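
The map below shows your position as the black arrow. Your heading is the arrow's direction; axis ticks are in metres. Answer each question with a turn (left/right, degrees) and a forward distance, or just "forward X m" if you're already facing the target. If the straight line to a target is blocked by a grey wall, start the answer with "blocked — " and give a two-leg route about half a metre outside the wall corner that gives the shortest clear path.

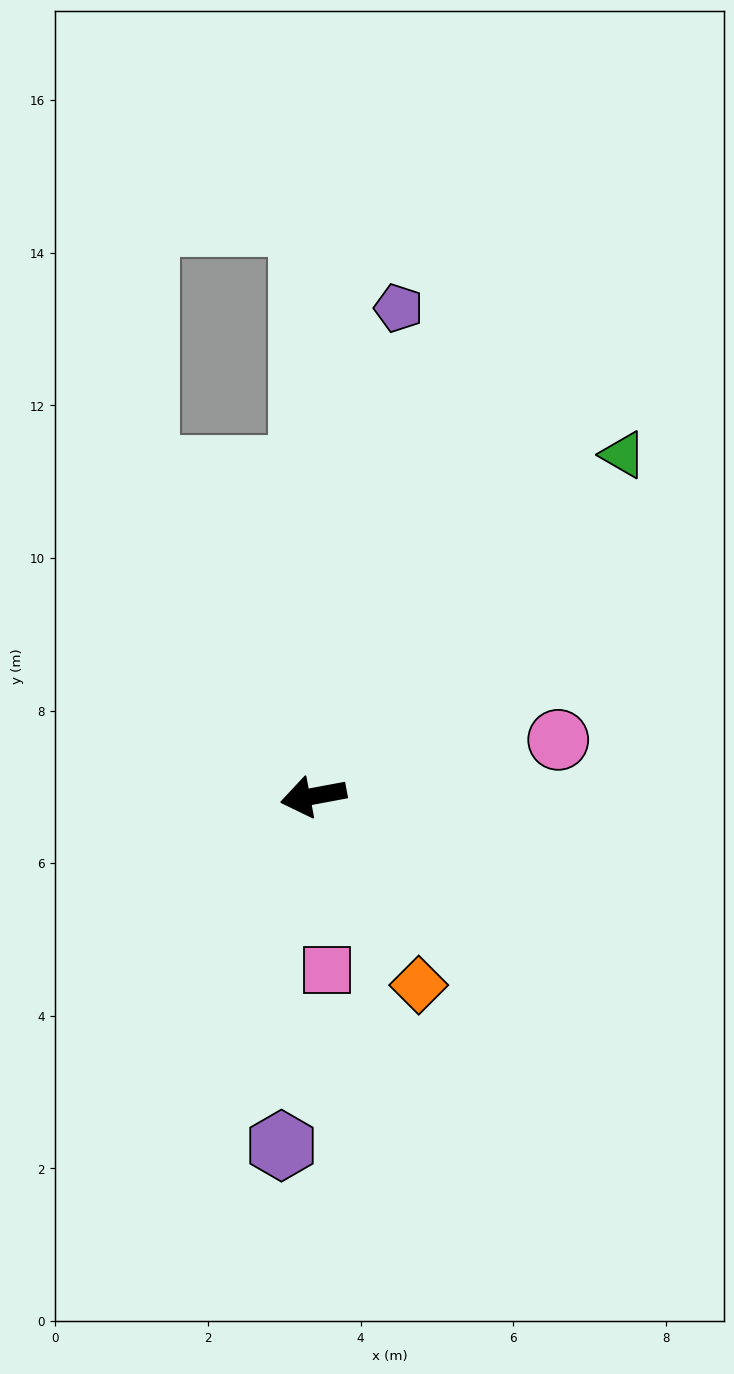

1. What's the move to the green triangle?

turn right 143°, forward 6.0 m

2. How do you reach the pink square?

turn left 84°, forward 2.3 m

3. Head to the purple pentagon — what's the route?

turn right 110°, forward 6.5 m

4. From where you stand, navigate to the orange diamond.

turn left 109°, forward 2.8 m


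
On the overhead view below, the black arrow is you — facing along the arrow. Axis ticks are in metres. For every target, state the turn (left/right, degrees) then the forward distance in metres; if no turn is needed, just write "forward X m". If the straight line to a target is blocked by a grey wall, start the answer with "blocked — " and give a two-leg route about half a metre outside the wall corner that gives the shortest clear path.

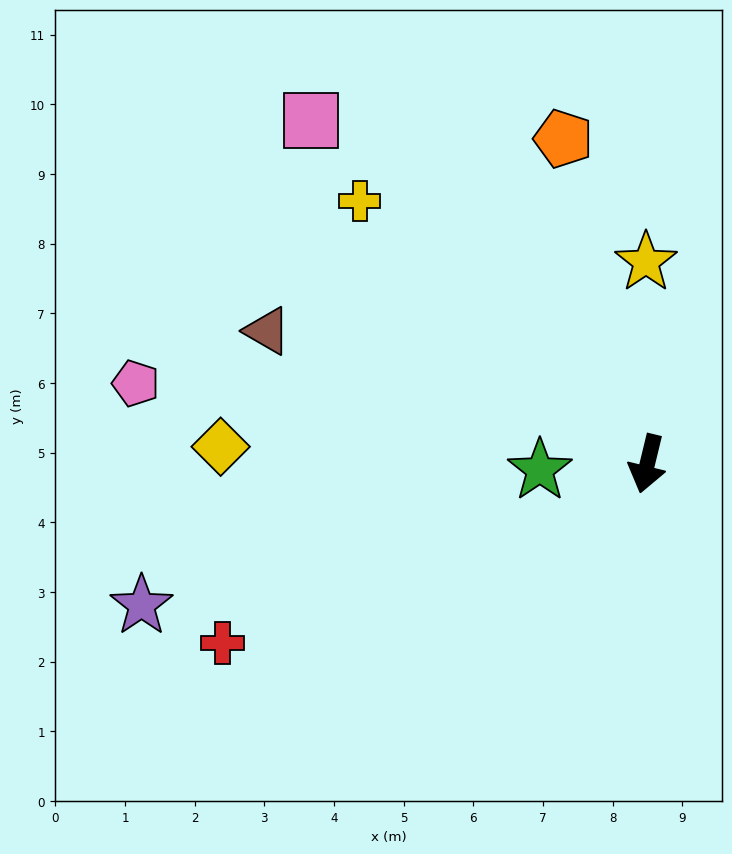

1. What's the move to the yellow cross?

turn right 119°, forward 5.6 m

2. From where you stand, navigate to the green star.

turn right 73°, forward 1.5 m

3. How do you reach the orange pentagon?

turn right 152°, forward 4.8 m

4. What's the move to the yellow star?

turn right 166°, forward 2.9 m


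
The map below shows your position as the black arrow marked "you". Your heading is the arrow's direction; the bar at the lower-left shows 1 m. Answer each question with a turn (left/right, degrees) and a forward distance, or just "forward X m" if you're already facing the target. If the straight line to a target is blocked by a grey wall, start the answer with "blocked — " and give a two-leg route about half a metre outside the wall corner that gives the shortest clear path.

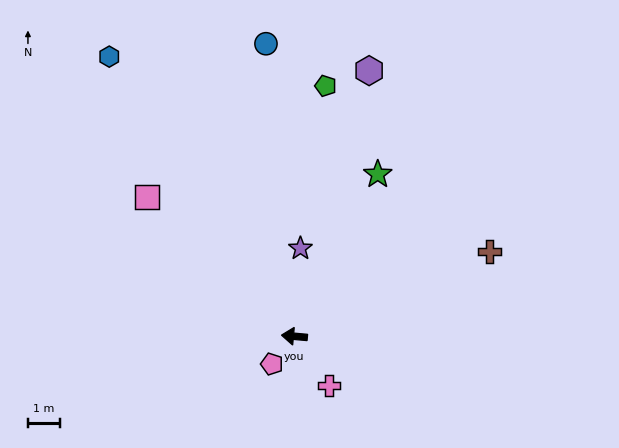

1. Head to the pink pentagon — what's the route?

turn left 56°, forward 1.1 m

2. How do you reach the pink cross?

turn left 130°, forward 1.9 m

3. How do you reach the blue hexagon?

turn right 51°, forward 10.6 m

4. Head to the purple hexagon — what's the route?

turn right 101°, forward 8.7 m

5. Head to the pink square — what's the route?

turn right 38°, forward 6.4 m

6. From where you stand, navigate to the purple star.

turn right 89°, forward 2.8 m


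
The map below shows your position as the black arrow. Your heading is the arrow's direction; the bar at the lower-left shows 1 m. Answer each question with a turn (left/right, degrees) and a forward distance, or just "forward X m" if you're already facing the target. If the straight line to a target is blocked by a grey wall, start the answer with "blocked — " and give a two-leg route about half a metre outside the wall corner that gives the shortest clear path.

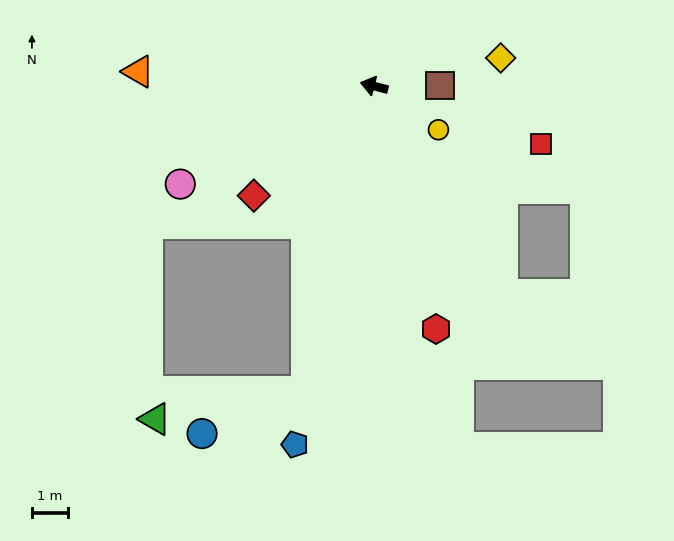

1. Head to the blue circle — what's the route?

blocked — turn left 92°, forward 8.7 m, then turn right 56°, forward 3.1 m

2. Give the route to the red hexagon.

turn left 119°, forward 7.0 m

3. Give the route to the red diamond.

turn left 57°, forward 4.5 m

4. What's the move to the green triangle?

blocked — turn left 92°, forward 8.7 m, then turn right 67°, forward 4.3 m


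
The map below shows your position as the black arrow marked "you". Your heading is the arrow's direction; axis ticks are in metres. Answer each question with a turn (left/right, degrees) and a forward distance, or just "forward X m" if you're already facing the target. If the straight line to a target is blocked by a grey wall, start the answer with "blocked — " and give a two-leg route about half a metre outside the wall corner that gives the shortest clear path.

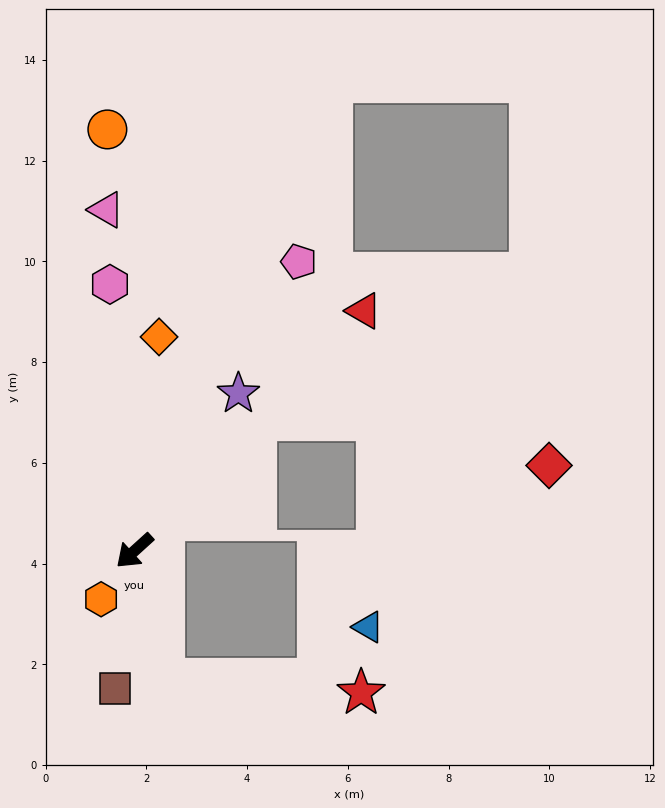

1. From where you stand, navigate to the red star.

blocked — turn left 60°, forward 2.6 m, then turn left 74°, forward 3.9 m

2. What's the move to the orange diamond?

turn right 139°, forward 4.3 m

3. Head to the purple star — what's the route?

turn right 166°, forward 3.7 m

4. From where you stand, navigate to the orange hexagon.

turn left 13°, forward 1.2 m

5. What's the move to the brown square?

turn left 40°, forward 2.8 m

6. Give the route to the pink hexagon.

turn right 127°, forward 5.3 m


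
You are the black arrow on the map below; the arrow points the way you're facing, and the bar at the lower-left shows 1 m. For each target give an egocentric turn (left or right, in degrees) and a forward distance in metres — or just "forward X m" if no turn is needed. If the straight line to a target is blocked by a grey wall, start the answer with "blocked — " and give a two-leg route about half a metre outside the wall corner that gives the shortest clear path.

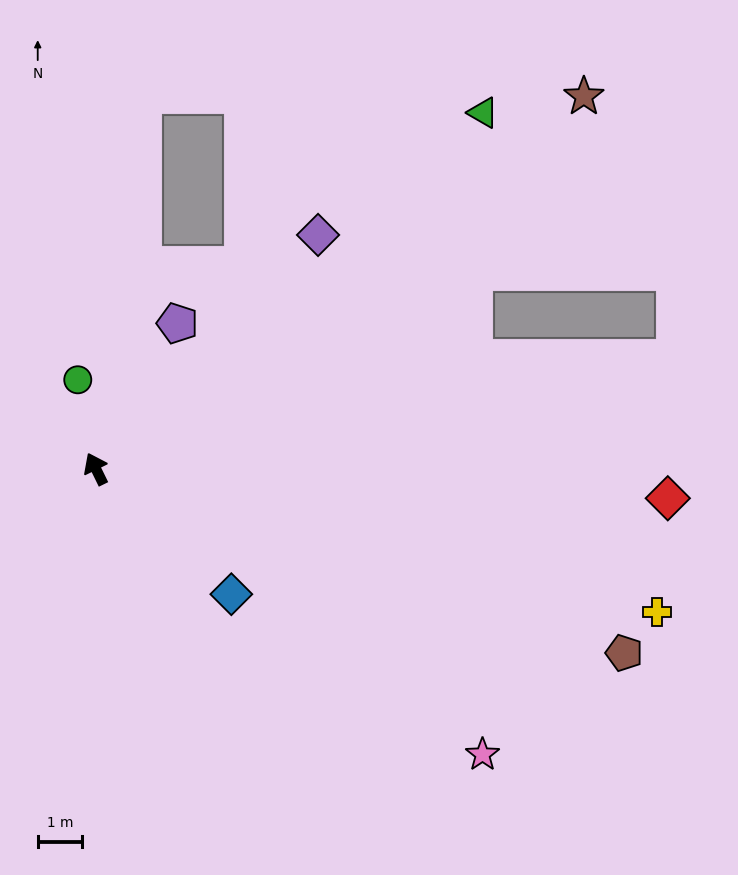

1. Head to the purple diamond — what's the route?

turn right 70°, forward 7.2 m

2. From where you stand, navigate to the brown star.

turn right 79°, forward 13.7 m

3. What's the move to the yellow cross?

turn right 130°, forward 13.0 m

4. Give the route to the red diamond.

turn right 119°, forward 12.8 m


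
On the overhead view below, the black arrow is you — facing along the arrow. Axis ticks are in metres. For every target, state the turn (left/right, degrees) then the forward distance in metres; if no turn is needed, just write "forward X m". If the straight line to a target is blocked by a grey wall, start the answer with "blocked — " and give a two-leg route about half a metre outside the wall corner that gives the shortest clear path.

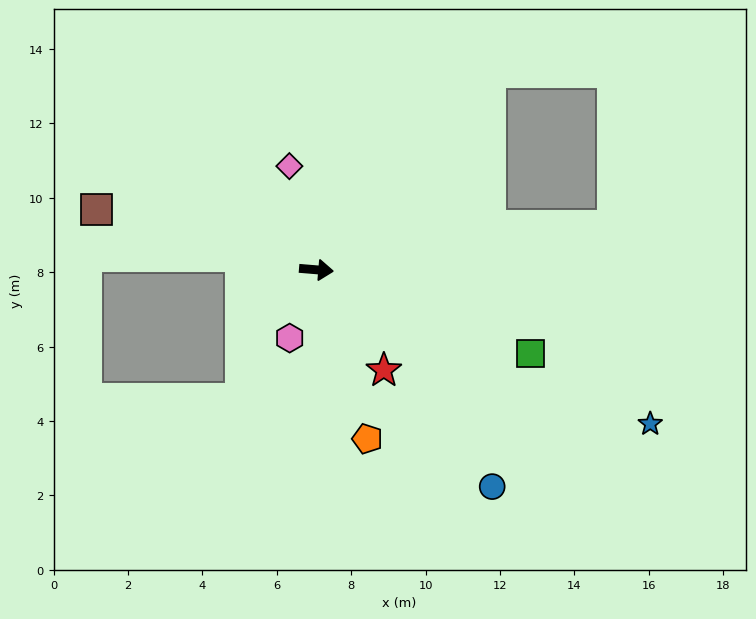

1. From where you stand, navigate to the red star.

turn right 51°, forward 3.3 m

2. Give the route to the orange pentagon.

turn right 68°, forward 4.7 m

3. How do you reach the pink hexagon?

turn right 107°, forward 2.0 m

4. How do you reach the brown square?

turn left 169°, forward 6.1 m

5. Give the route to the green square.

turn right 17°, forward 6.2 m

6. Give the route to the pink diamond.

turn left 109°, forward 2.9 m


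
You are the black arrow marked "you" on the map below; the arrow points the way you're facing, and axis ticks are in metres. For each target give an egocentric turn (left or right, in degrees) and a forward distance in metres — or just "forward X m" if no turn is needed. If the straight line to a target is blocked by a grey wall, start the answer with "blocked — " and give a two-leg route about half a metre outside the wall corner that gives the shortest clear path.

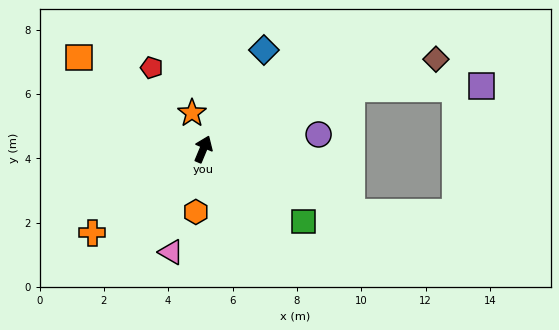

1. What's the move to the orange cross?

turn left 150°, forward 4.3 m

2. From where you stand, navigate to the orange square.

turn left 76°, forward 4.8 m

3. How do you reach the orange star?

turn left 40°, forward 1.2 m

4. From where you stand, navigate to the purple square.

blocked — turn right 45°, forward 5.0 m, then turn right 21°, forward 4.0 m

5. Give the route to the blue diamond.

turn right 9°, forward 3.6 m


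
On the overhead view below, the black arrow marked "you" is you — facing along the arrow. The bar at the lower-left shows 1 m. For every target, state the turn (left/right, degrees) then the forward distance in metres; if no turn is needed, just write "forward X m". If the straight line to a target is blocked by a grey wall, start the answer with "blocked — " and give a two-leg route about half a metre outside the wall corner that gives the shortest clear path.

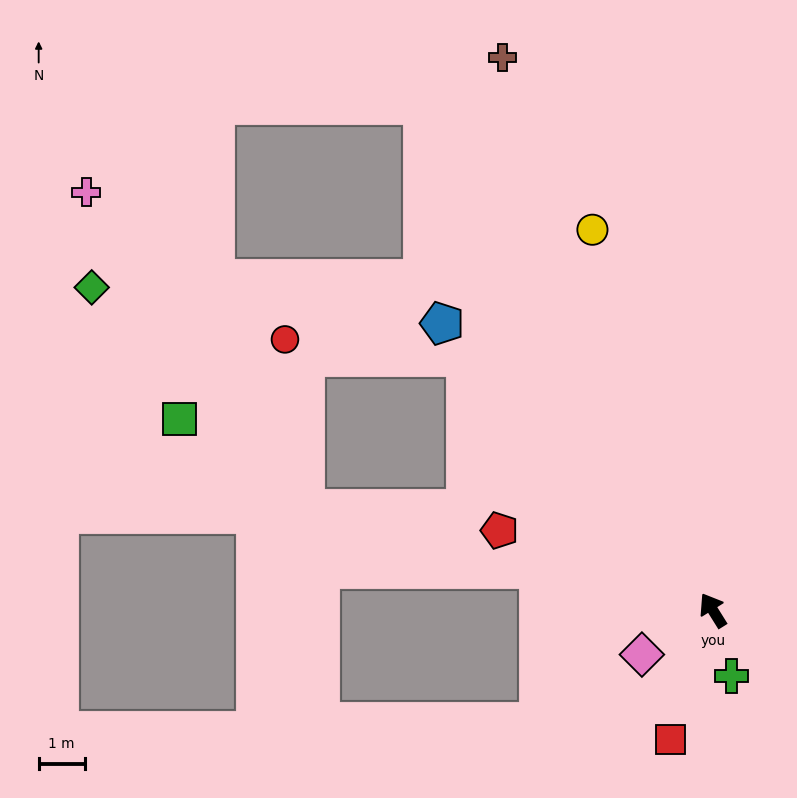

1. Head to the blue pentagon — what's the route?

turn left 11°, forward 8.6 m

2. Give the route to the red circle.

blocked — turn left 12°, forward 7.7 m, then turn left 40°, forward 3.9 m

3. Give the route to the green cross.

turn left 164°, forward 1.5 m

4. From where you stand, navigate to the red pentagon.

turn left 38°, forward 4.9 m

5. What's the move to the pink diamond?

turn left 90°, forward 1.8 m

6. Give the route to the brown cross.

turn right 11°, forward 12.8 m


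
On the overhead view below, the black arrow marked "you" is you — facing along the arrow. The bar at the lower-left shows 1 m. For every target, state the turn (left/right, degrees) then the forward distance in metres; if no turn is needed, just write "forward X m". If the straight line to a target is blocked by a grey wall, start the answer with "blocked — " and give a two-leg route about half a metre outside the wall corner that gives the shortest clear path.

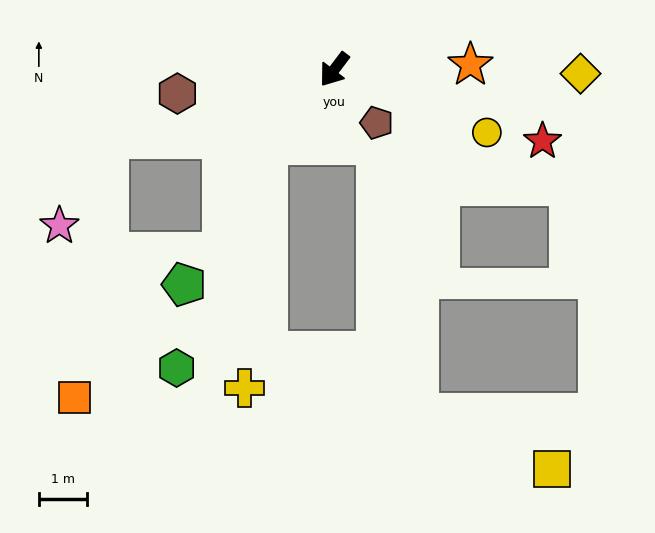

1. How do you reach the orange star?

turn left 129°, forward 2.8 m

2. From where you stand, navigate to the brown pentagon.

turn left 76°, forward 1.4 m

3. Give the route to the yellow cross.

blocked — turn right 5°, forward 2.1 m, then turn left 37°, forward 5.1 m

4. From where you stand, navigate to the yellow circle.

turn left 105°, forward 3.4 m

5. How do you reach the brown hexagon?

turn right 44°, forward 3.3 m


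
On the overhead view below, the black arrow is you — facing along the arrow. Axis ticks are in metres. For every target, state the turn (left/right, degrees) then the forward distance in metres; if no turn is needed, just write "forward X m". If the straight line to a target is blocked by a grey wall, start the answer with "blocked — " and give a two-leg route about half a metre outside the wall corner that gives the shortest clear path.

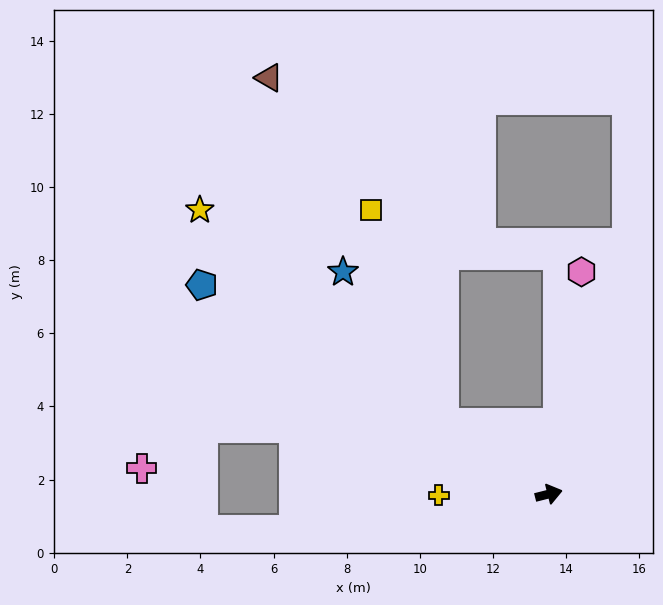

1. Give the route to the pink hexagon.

turn left 67°, forward 6.1 m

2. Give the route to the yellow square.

blocked — turn left 132°, forward 3.5 m, then turn right 37°, forward 6.2 m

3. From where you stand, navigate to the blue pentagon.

turn left 135°, forward 11.1 m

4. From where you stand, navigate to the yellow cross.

turn left 166°, forward 3.0 m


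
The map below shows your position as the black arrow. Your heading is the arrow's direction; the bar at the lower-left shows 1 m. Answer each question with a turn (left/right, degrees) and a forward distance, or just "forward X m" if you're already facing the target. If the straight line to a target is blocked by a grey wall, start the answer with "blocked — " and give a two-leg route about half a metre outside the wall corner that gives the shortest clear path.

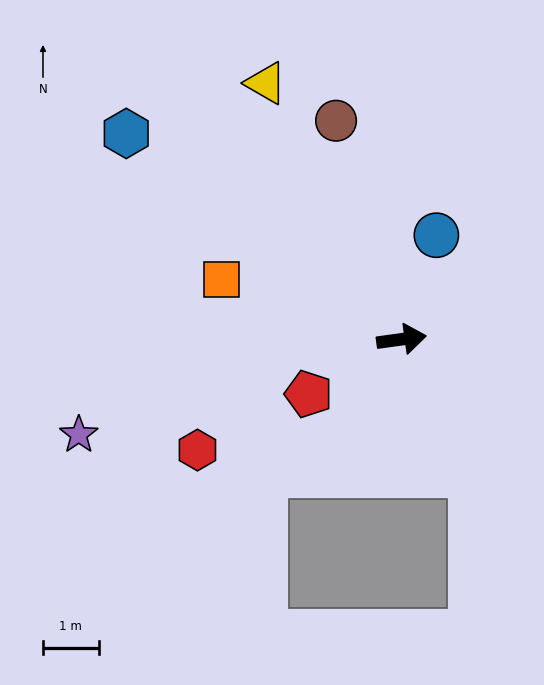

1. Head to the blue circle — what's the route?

turn left 64°, forward 2.0 m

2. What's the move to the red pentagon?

turn right 157°, forward 1.9 m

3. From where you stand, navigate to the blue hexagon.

turn left 135°, forward 6.2 m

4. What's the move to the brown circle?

turn left 99°, forward 4.1 m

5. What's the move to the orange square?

turn left 154°, forward 3.4 m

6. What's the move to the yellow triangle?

turn left 110°, forward 5.2 m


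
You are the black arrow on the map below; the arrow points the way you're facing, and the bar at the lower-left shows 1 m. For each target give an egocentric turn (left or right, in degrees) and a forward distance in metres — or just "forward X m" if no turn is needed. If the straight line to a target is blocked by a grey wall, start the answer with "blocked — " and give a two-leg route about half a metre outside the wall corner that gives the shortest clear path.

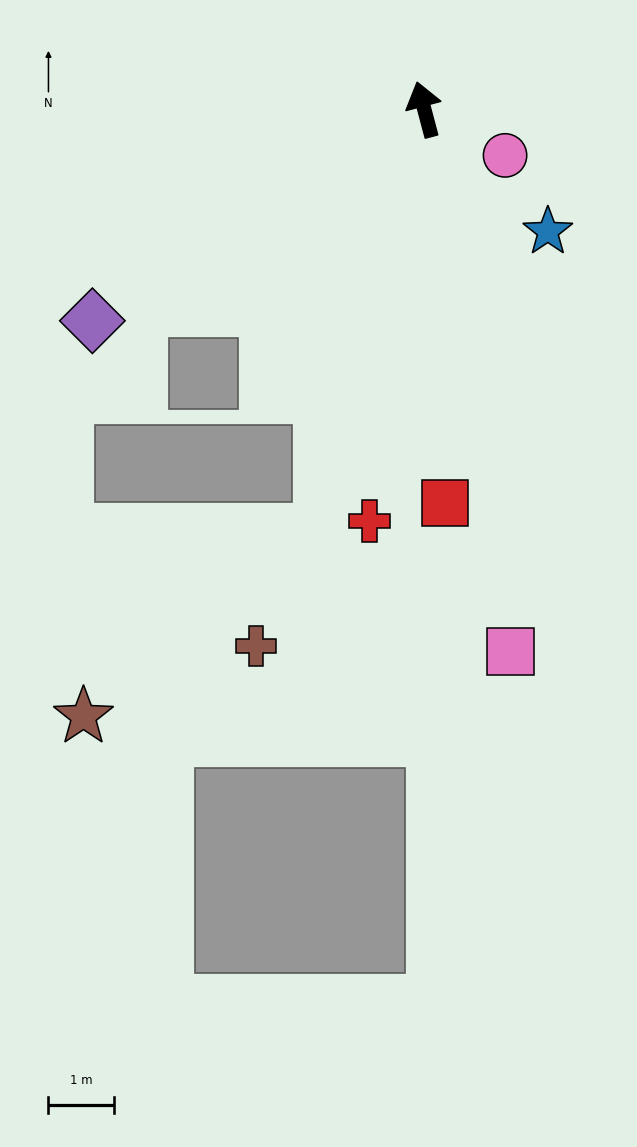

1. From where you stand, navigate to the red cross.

turn left 158°, forward 6.4 m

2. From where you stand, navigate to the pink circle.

turn right 135°, forward 1.4 m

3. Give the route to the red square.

turn left 168°, forward 6.0 m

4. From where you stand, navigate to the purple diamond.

turn left 108°, forward 6.0 m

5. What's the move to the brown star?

blocked — turn left 151°, forward 6.7 m, then turn right 38°, forward 4.6 m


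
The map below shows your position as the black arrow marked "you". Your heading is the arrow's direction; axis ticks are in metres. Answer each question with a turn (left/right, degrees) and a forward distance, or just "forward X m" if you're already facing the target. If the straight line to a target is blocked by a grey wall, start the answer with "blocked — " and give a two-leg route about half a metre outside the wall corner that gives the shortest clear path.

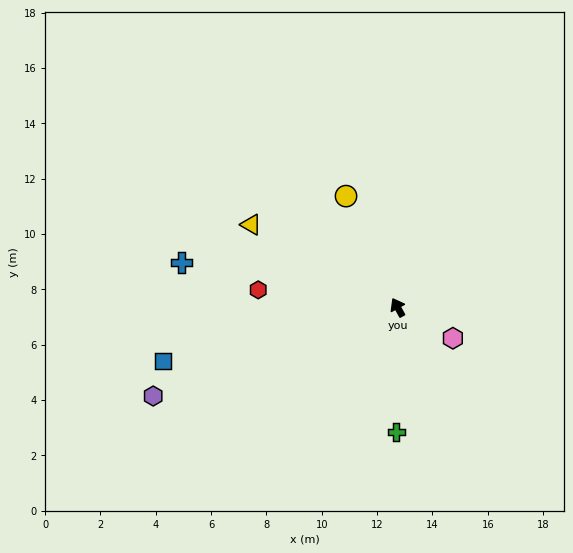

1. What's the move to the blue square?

turn left 74°, forward 8.7 m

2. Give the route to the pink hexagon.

turn right 148°, forward 2.3 m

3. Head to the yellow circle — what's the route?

turn right 4°, forward 4.4 m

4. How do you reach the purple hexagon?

turn left 81°, forward 9.4 m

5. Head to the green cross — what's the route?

turn left 151°, forward 4.5 m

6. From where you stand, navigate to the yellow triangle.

turn left 32°, forward 6.1 m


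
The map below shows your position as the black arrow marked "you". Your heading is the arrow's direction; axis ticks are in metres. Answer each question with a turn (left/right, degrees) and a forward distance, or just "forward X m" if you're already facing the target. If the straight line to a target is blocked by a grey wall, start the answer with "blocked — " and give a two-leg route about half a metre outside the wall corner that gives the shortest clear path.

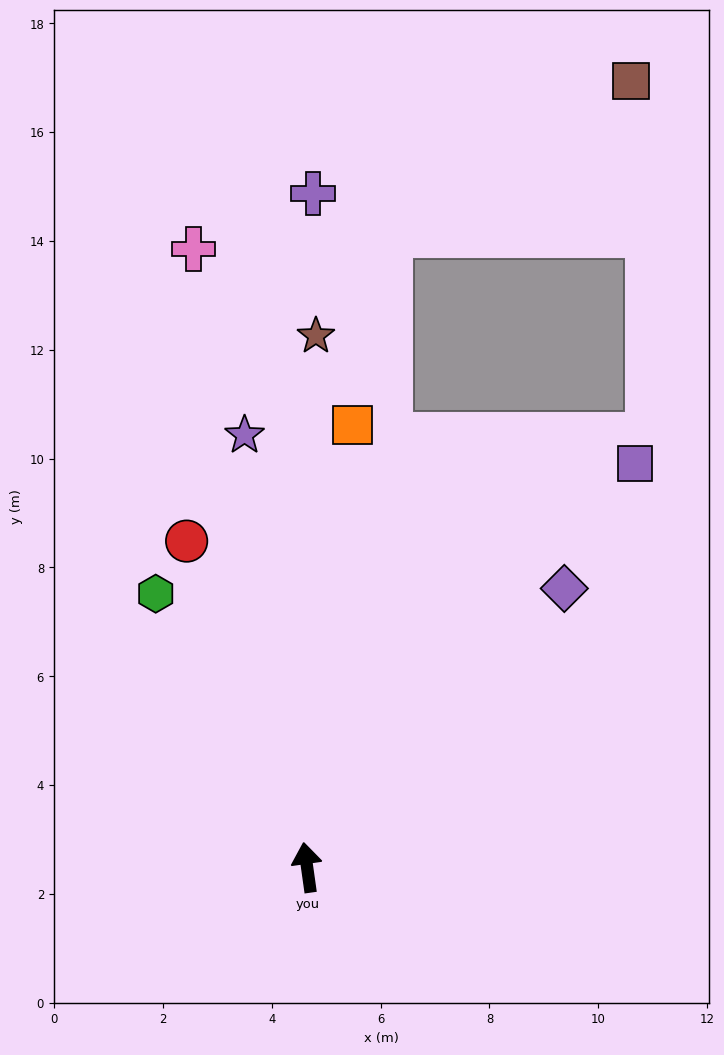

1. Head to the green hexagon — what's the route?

turn left 21°, forward 5.7 m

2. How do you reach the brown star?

turn right 9°, forward 9.8 m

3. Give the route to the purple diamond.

turn right 51°, forward 7.0 m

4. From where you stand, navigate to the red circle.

turn left 12°, forward 6.4 m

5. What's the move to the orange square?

turn right 14°, forward 8.2 m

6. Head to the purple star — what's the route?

forward 8.0 m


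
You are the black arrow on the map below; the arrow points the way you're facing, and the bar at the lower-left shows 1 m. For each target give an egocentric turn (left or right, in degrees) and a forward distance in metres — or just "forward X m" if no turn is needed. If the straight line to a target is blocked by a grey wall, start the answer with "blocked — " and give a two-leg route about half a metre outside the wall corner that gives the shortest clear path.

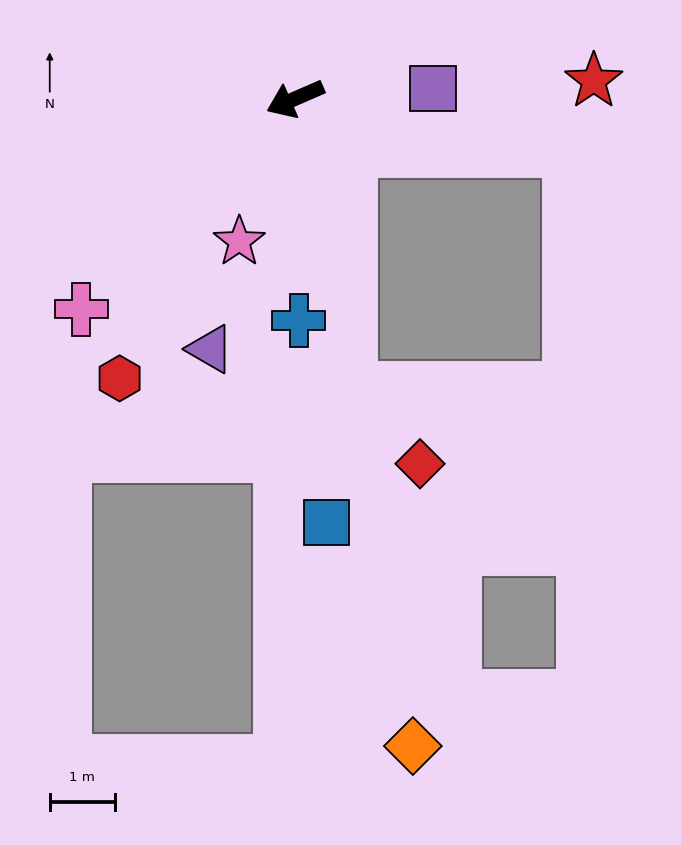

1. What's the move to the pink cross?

turn left 21°, forward 4.6 m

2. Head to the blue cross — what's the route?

turn left 67°, forward 3.4 m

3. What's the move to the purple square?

turn left 161°, forward 2.1 m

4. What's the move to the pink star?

turn left 45°, forward 2.4 m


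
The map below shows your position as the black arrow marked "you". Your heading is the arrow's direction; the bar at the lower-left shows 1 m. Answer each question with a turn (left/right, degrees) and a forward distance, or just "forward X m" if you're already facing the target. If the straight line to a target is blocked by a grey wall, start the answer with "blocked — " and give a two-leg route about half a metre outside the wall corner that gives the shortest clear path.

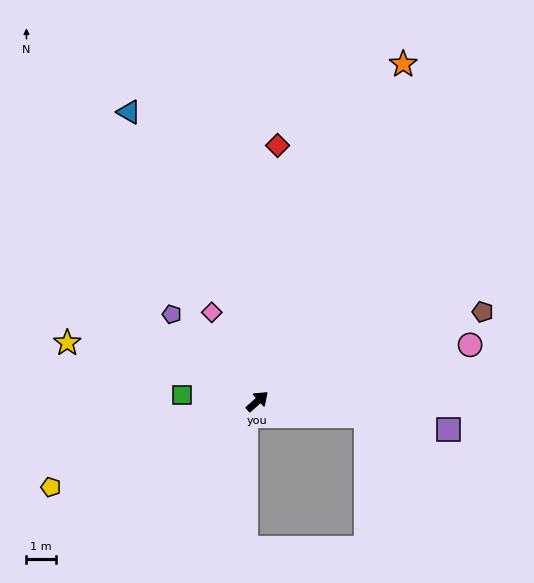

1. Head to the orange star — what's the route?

turn left 25°, forward 12.6 m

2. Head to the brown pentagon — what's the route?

turn right 20°, forward 8.3 m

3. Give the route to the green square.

turn left 133°, forward 2.6 m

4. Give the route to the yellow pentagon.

turn left 161°, forward 7.7 m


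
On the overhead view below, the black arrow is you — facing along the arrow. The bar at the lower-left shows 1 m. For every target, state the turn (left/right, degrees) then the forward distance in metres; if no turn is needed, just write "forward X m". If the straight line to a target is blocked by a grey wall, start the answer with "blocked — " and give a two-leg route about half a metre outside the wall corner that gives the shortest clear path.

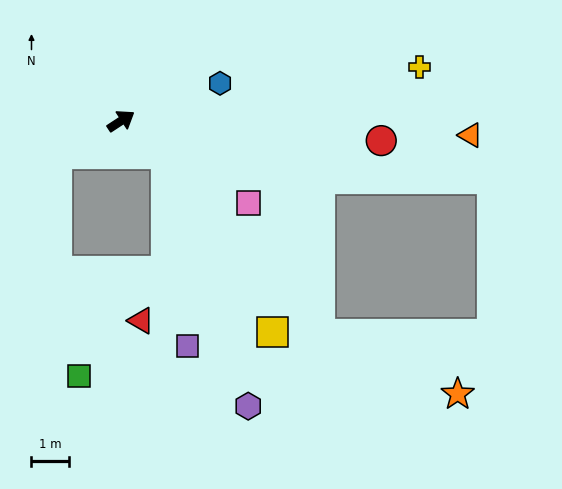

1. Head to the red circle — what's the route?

turn right 38°, forward 7.0 m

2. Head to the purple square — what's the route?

blocked — turn right 69°, forward 1.5 m, then turn right 48°, forward 5.2 m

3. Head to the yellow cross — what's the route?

turn right 23°, forward 8.2 m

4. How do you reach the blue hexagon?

turn right 12°, forward 2.9 m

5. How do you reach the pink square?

turn right 66°, forward 4.1 m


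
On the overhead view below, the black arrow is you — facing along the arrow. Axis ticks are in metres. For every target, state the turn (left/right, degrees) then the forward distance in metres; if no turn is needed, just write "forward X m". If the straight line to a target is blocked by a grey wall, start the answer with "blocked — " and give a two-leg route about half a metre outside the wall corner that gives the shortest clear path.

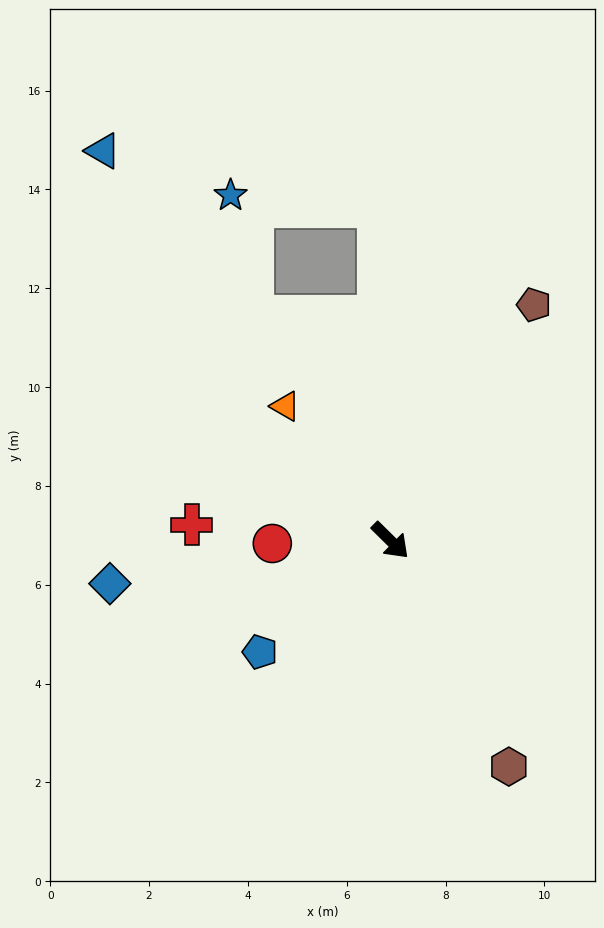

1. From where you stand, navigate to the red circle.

turn right 134°, forward 2.4 m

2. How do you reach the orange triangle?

turn left 173°, forward 3.5 m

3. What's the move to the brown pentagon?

turn left 103°, forward 5.6 m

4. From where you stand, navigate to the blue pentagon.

turn right 95°, forward 3.5 m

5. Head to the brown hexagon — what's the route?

turn right 18°, forward 5.2 m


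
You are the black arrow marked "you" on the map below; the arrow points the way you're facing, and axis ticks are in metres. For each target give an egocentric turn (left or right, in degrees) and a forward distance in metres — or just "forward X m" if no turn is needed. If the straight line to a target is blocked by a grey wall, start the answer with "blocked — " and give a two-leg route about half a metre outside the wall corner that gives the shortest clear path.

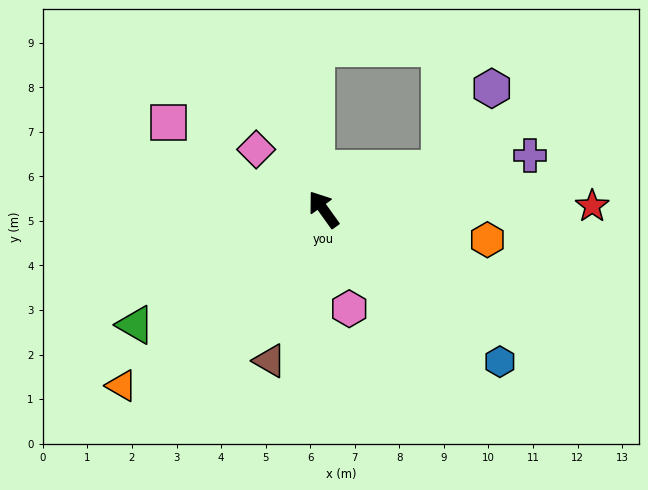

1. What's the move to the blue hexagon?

turn right 166°, forward 5.2 m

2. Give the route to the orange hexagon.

turn right 136°, forward 3.7 m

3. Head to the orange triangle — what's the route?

turn left 95°, forward 6.0 m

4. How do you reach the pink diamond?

turn left 13°, forward 2.0 m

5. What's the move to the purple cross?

turn right 111°, forward 4.8 m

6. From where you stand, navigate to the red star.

turn right 125°, forward 6.0 m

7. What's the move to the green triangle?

turn left 86°, forward 5.0 m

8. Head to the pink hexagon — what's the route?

turn left 159°, forward 2.3 m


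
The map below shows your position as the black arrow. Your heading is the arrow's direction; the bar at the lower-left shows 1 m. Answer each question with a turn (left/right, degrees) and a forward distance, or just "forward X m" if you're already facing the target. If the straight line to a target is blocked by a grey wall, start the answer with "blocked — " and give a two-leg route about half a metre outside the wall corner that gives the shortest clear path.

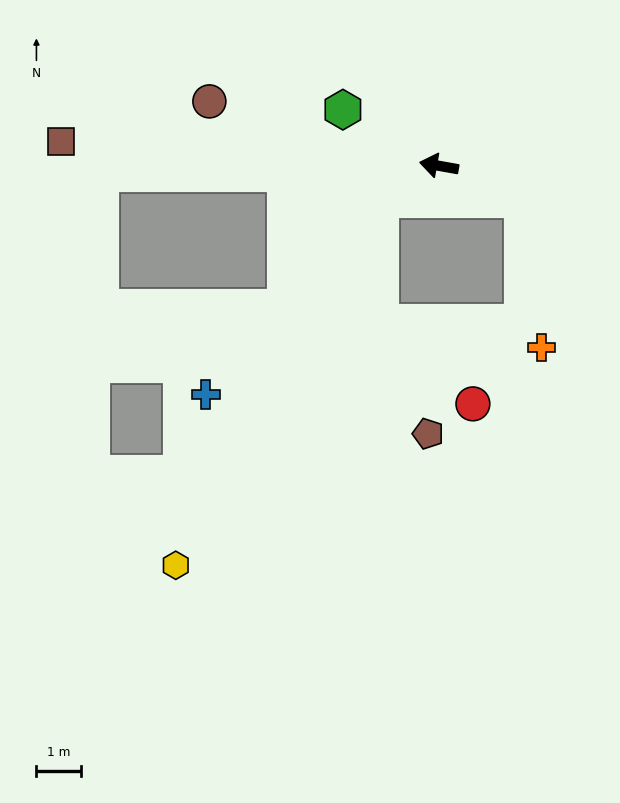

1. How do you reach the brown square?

turn left 6°, forward 8.5 m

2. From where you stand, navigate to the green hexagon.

turn right 20°, forward 2.5 m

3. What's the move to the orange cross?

blocked — turn left 169°, forward 2.0 m, then turn right 62°, forward 3.4 m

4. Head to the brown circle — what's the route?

turn right 6°, forward 5.4 m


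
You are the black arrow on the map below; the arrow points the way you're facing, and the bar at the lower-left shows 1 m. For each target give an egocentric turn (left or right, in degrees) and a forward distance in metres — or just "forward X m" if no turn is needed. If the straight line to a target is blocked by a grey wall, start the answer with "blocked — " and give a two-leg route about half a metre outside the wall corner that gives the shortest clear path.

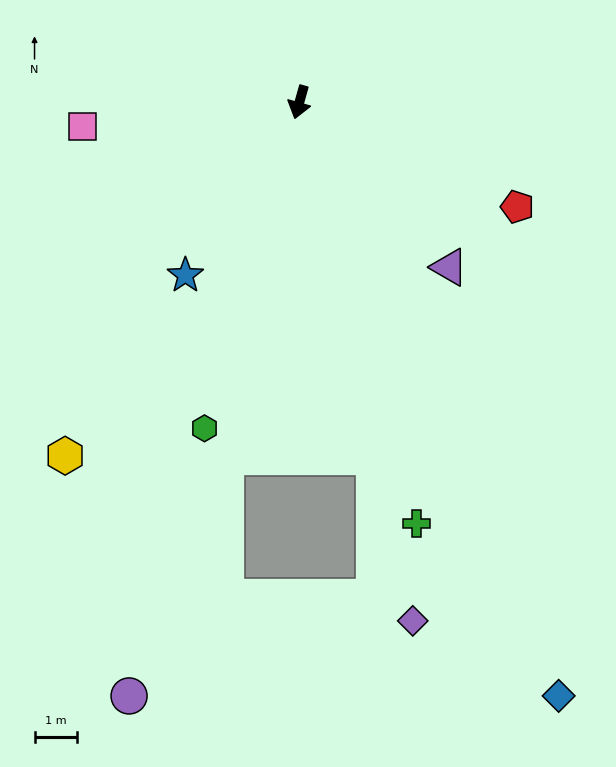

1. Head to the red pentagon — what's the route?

turn left 80°, forward 5.7 m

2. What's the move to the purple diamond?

turn left 28°, forward 12.5 m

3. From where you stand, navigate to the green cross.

turn left 31°, forward 10.3 m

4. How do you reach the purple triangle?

turn left 58°, forward 5.2 m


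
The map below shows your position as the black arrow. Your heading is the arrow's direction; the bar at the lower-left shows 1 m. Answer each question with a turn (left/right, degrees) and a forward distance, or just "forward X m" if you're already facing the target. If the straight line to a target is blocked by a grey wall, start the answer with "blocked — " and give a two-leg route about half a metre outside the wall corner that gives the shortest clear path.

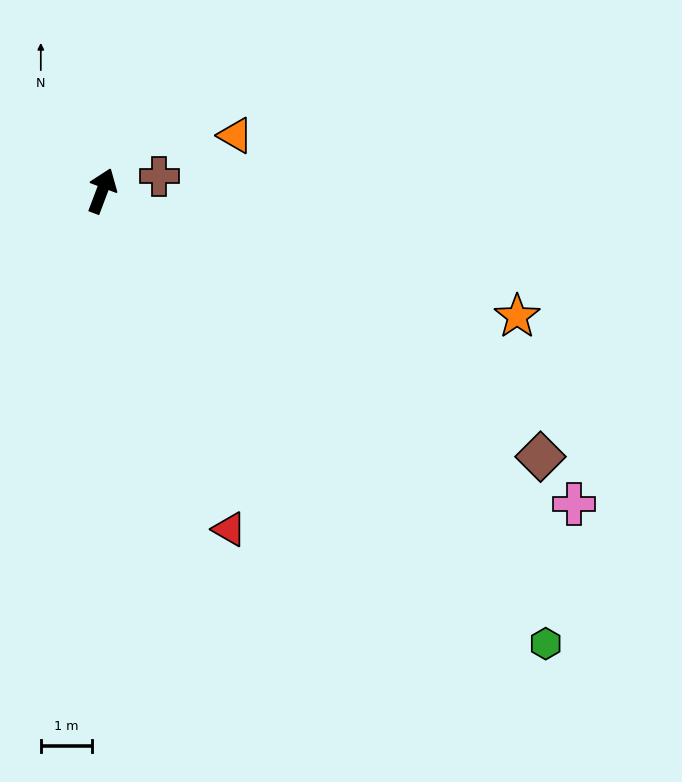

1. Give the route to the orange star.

turn right 86°, forward 8.5 m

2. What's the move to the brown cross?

turn right 55°, forward 1.2 m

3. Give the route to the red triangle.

turn right 139°, forward 7.1 m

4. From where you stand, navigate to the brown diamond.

turn right 101°, forward 10.1 m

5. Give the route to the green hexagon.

turn right 115°, forward 12.4 m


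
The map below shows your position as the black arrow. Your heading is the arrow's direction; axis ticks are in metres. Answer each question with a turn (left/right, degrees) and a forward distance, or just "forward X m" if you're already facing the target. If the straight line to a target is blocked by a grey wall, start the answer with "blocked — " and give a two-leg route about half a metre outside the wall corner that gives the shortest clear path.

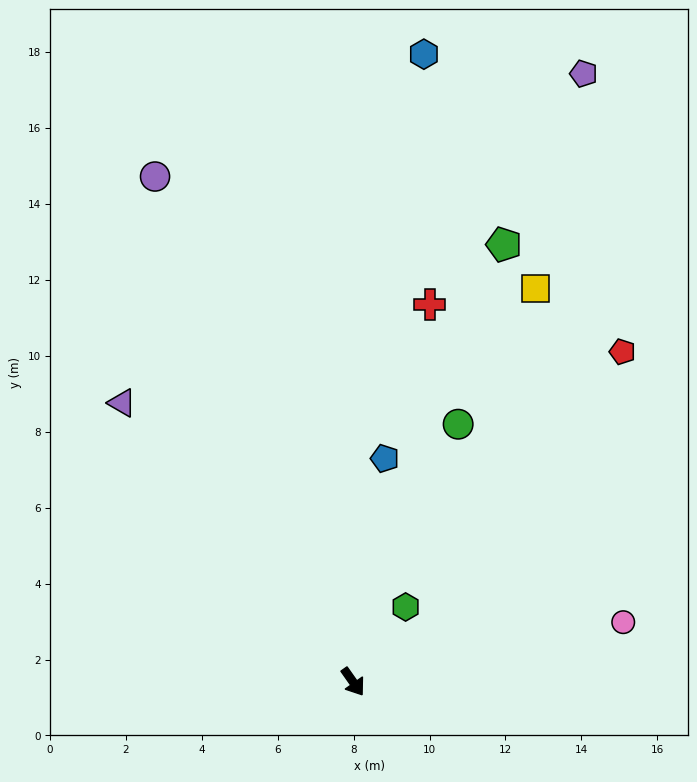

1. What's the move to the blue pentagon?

turn left 137°, forward 5.9 m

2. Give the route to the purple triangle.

turn right 176°, forward 9.5 m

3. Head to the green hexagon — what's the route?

turn left 110°, forward 2.4 m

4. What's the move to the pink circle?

turn left 67°, forward 7.3 m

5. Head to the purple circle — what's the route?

turn left 166°, forward 14.3 m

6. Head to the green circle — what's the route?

turn left 123°, forward 7.3 m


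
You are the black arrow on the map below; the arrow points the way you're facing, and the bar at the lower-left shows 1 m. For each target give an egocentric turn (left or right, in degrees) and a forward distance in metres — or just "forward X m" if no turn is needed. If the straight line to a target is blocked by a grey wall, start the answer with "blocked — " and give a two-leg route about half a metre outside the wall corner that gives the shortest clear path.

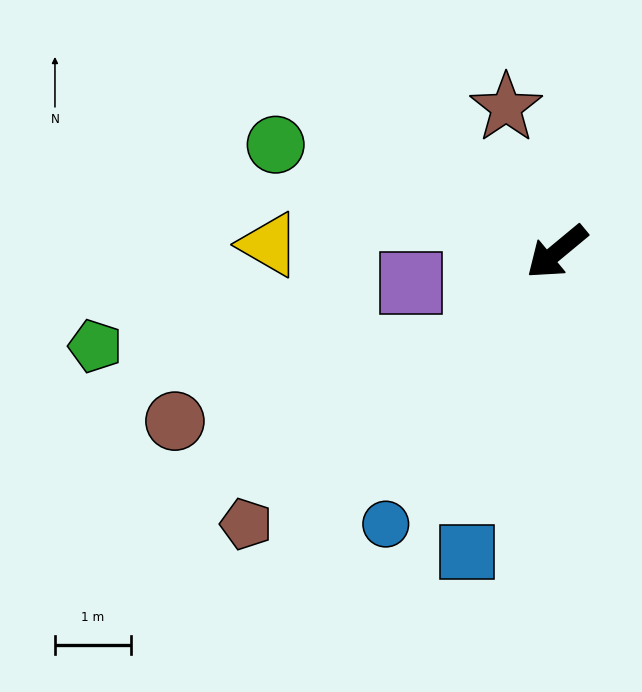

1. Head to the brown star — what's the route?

turn right 110°, forward 2.0 m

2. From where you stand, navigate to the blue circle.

turn left 18°, forward 4.2 m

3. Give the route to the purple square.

turn right 28°, forward 2.0 m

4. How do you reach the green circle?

turn right 61°, forward 4.0 m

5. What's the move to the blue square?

turn left 34°, forward 4.1 m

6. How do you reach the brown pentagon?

forward 5.5 m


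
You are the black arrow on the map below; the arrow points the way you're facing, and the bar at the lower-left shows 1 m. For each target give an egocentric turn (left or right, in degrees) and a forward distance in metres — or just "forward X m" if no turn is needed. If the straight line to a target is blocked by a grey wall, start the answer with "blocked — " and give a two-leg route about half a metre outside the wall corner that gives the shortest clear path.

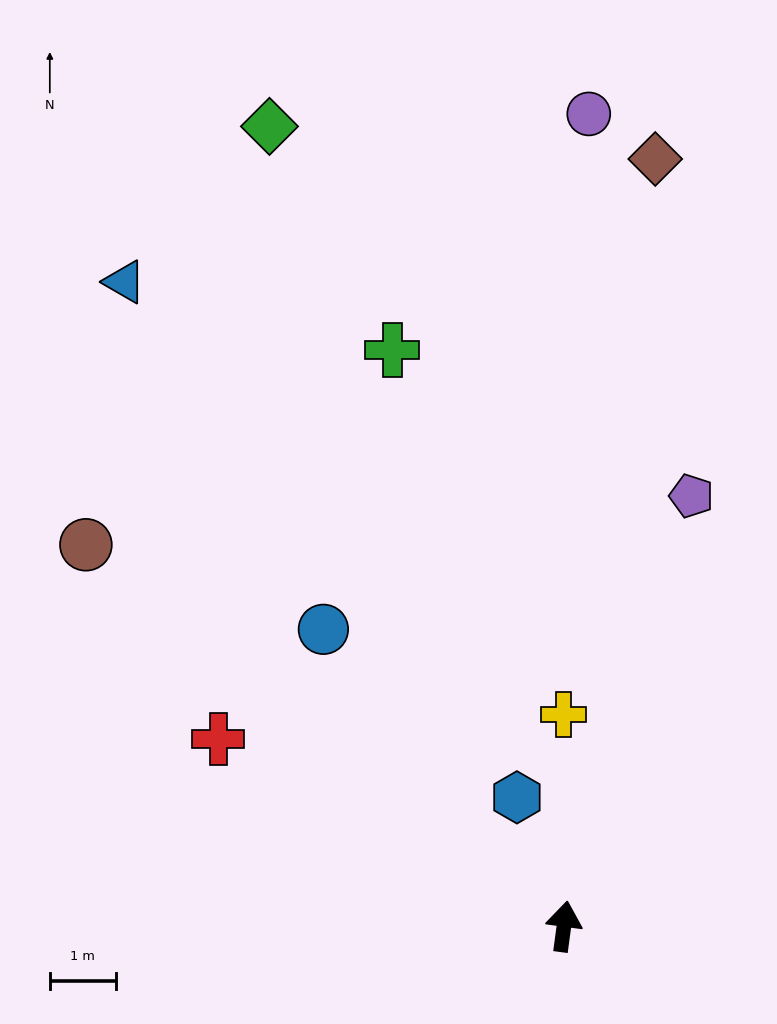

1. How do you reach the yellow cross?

turn left 8°, forward 3.2 m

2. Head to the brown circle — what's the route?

turn left 59°, forward 9.3 m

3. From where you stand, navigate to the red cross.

turn left 69°, forward 6.0 m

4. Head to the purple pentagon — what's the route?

turn right 9°, forward 6.8 m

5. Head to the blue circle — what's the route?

turn left 47°, forward 5.8 m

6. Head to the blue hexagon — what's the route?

turn left 28°, forward 2.1 m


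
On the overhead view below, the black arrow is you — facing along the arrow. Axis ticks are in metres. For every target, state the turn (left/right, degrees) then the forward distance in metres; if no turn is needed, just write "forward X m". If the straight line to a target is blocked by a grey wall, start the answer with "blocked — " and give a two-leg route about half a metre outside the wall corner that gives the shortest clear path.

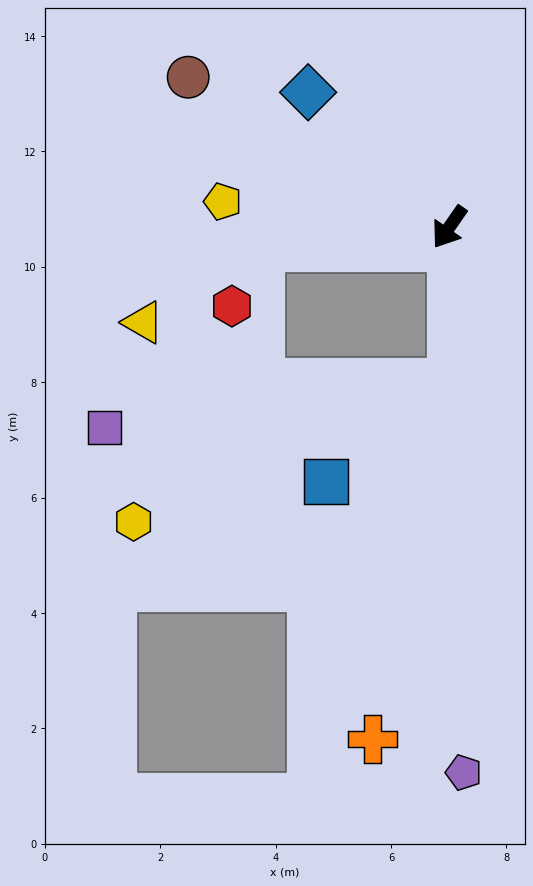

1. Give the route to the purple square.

blocked — turn left 36°, forward 2.7 m, then turn right 84°, forward 6.1 m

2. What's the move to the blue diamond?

turn right 99°, forward 3.4 m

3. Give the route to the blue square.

blocked — turn left 36°, forward 2.7 m, then turn right 53°, forward 2.8 m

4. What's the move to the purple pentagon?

turn left 36°, forward 9.5 m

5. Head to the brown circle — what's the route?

turn right 85°, forward 5.2 m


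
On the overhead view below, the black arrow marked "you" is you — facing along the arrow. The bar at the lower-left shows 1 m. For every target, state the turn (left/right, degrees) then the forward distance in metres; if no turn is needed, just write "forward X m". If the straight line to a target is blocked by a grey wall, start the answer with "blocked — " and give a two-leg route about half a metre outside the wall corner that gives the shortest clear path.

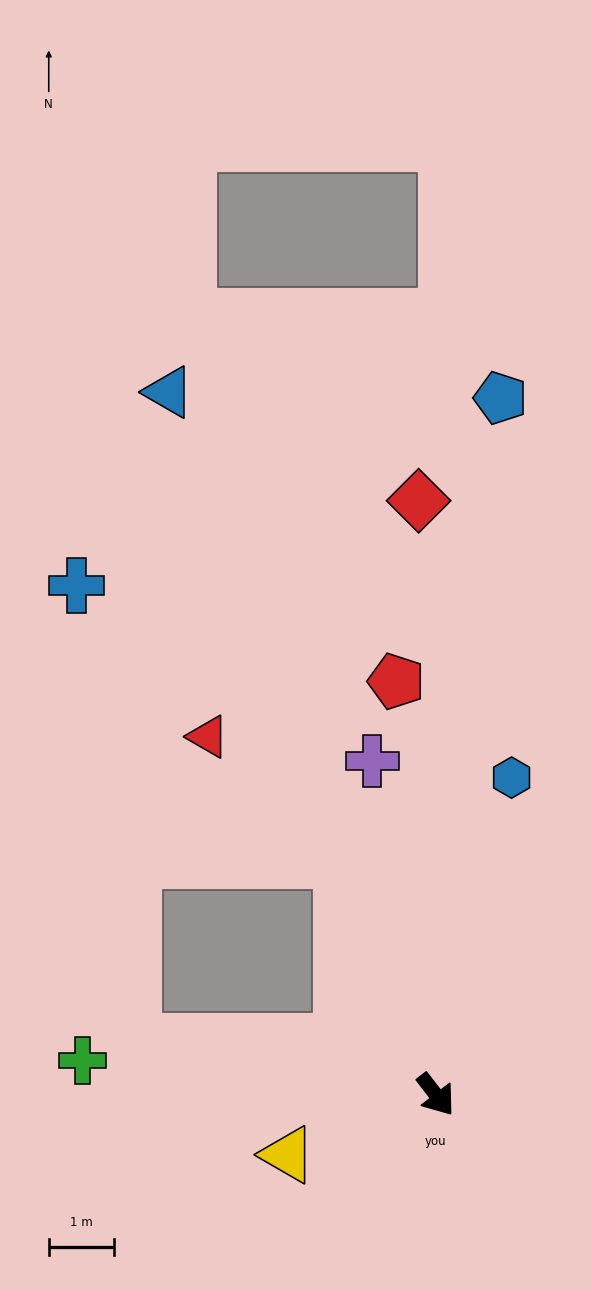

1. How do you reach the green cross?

turn right 133°, forward 5.4 m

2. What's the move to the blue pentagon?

turn left 137°, forward 10.7 m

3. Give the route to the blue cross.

blocked — turn right 138°, forward 4.7 m, then turn right 73°, forward 7.0 m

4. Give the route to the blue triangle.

turn left 163°, forward 11.5 m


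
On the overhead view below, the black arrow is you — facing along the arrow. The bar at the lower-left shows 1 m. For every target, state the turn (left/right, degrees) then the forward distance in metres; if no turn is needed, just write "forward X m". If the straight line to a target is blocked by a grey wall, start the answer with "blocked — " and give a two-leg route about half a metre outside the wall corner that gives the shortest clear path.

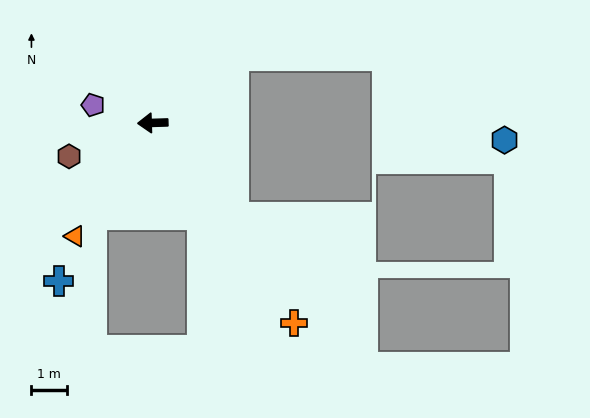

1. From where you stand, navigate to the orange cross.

turn left 123°, forward 6.8 m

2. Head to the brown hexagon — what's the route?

turn left 20°, forward 2.5 m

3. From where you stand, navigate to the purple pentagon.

turn right 18°, forward 1.7 m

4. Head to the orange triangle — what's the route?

turn left 54°, forward 3.8 m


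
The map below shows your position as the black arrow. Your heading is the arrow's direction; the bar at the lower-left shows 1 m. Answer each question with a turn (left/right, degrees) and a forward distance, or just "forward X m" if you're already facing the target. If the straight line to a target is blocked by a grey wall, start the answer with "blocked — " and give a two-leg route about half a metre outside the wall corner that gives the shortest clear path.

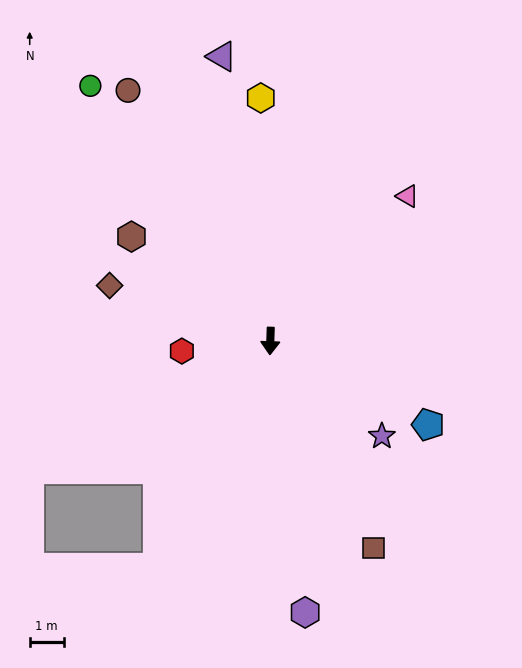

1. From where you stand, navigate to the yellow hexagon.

turn right 176°, forward 7.1 m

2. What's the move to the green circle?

turn right 143°, forward 9.2 m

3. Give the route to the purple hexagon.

turn left 9°, forward 8.0 m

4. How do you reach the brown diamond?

turn right 107°, forward 5.0 m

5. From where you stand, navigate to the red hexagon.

turn right 82°, forward 2.6 m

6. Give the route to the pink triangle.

turn left 138°, forward 5.9 m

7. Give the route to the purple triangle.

turn right 169°, forward 8.5 m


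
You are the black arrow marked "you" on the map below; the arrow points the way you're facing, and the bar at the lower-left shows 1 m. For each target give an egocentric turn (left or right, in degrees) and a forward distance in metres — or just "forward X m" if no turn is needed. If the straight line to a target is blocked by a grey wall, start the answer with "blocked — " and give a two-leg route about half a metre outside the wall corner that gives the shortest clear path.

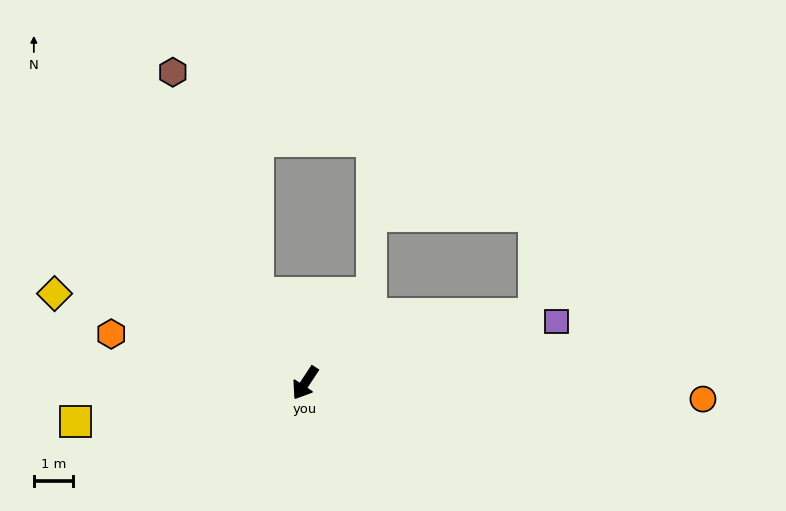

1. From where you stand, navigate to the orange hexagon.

turn right 71°, forward 5.1 m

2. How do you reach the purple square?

turn left 137°, forward 6.6 m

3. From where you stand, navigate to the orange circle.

turn left 121°, forward 10.2 m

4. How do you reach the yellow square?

turn right 47°, forward 6.0 m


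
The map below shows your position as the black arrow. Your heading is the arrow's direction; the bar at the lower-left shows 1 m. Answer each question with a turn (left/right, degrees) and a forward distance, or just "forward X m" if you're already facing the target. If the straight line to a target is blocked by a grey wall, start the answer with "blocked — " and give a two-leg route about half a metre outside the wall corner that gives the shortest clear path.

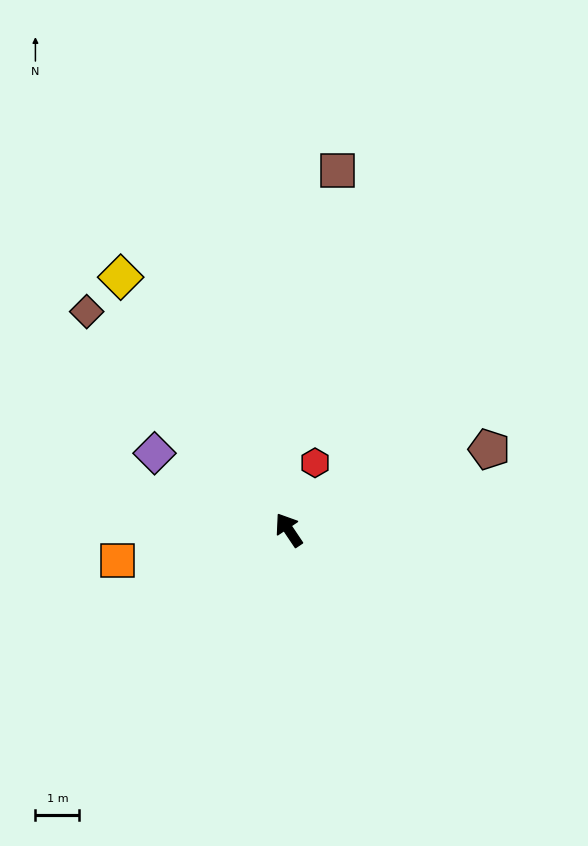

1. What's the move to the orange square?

turn left 66°, forward 4.0 m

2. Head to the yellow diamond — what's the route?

forward 6.9 m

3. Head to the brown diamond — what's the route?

turn left 9°, forward 6.8 m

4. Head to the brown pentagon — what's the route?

turn right 102°, forward 4.9 m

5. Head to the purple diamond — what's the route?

turn left 26°, forward 3.5 m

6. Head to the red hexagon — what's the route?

turn right 55°, forward 1.6 m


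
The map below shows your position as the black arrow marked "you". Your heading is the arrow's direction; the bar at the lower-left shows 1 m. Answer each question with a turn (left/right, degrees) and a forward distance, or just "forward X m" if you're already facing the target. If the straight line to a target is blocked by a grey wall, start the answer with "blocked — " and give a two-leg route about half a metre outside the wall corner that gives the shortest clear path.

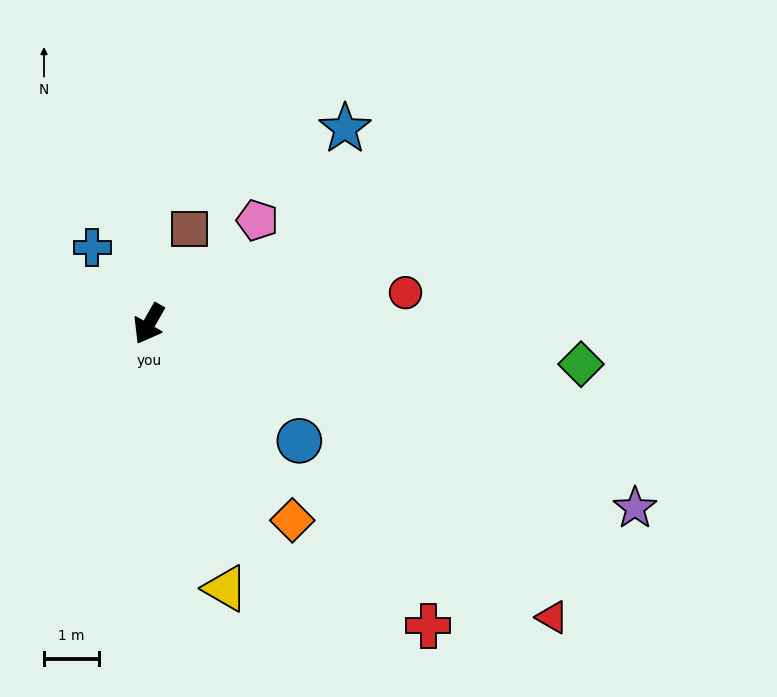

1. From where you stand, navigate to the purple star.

turn left 99°, forward 9.4 m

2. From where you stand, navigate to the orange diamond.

turn left 66°, forward 4.4 m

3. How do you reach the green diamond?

turn left 114°, forward 7.9 m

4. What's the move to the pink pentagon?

turn left 163°, forward 2.7 m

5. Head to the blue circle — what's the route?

turn left 82°, forward 3.4 m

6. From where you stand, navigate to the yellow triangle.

turn left 46°, forward 5.0 m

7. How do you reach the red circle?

turn left 127°, forward 4.7 m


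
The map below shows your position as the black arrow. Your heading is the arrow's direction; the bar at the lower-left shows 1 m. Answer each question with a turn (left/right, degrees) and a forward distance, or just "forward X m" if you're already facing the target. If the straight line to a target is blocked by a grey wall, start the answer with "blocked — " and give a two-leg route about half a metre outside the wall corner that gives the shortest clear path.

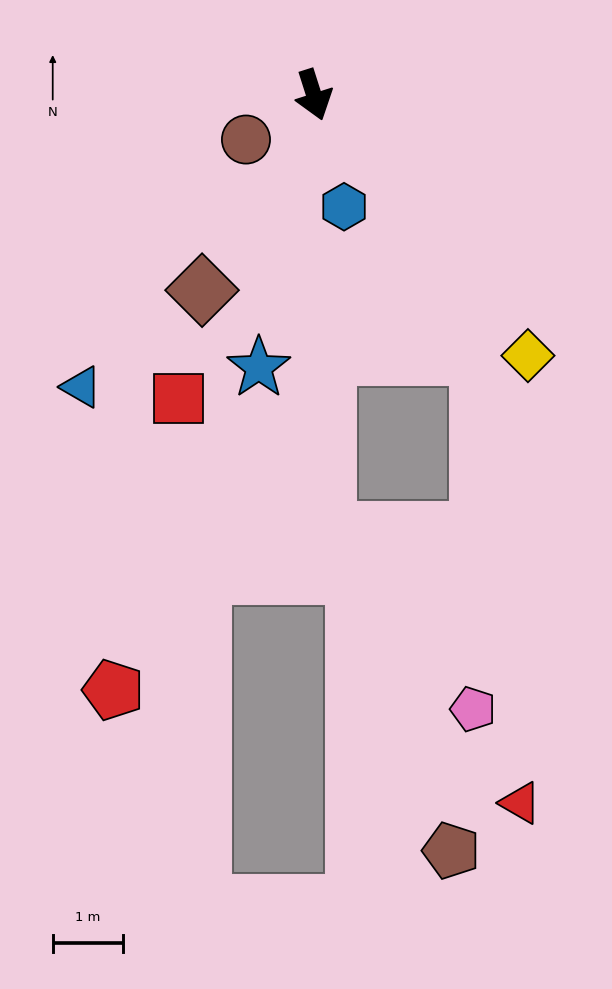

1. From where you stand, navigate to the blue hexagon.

turn right 3°, forward 1.6 m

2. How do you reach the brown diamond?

turn right 47°, forward 3.2 m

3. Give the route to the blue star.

turn right 29°, forward 4.0 m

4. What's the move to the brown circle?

turn right 74°, forward 1.2 m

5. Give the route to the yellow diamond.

turn left 22°, forward 4.8 m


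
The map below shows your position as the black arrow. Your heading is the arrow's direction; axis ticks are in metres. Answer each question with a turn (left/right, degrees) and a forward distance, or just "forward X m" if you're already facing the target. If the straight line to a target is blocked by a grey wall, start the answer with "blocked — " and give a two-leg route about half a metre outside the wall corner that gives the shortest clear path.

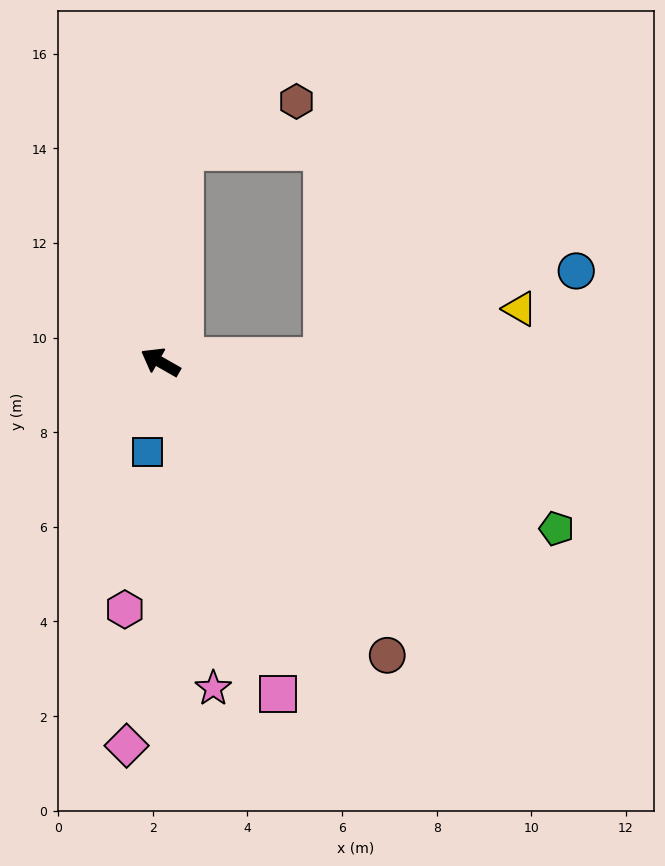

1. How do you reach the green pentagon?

turn right 173°, forward 9.1 m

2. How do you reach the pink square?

turn left 139°, forward 7.4 m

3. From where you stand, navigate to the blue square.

turn left 112°, forward 1.9 m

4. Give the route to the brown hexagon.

blocked — turn right 66°, forward 4.5 m, then turn right 61°, forward 2.6 m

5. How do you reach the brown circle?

turn left 157°, forward 7.8 m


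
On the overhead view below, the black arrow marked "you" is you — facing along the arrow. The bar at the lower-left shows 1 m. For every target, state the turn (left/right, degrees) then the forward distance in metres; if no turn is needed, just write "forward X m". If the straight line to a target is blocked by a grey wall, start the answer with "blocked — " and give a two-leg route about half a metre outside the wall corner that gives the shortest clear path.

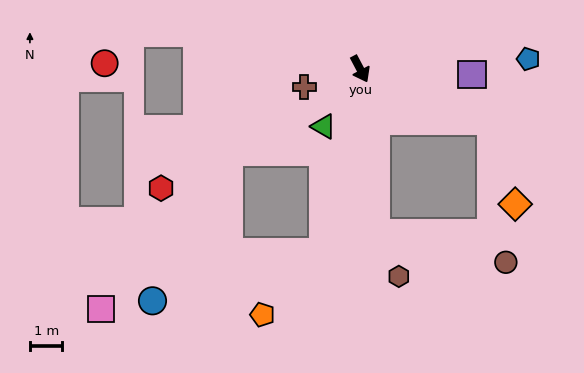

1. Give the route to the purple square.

turn left 59°, forward 3.5 m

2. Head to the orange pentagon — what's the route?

blocked — turn right 39°, forward 5.8 m, then turn right 33°, forward 2.7 m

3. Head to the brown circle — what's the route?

blocked — turn right 22°, forward 5.1 m, then turn left 71°, forward 4.1 m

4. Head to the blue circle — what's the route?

blocked — turn right 39°, forward 5.8 m, then turn right 63°, forward 5.5 m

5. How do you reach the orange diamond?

blocked — turn left 40°, forward 4.3 m, then turn right 51°, forward 2.7 m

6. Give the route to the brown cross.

turn right 100°, forward 1.8 m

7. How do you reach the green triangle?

turn right 60°, forward 2.1 m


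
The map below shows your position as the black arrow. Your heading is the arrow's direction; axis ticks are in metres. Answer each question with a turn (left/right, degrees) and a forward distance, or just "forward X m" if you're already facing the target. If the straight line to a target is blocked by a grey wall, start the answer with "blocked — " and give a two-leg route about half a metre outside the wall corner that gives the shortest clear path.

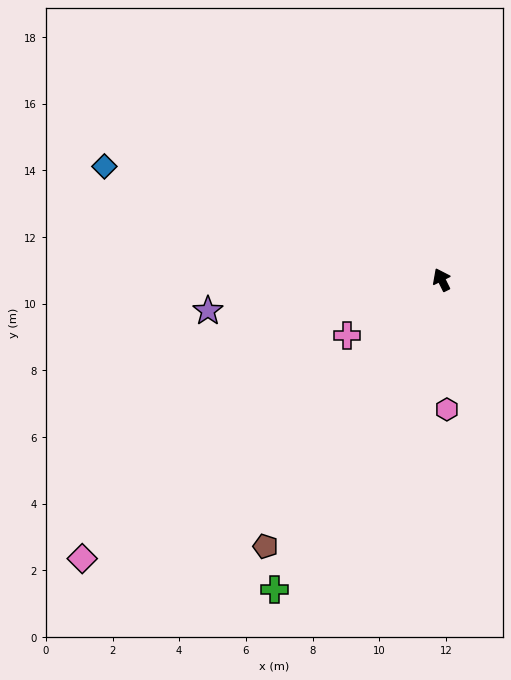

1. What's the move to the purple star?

turn left 71°, forward 7.1 m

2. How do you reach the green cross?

turn left 125°, forward 10.6 m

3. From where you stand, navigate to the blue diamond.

turn left 45°, forward 10.7 m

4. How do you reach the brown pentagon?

turn left 120°, forward 9.6 m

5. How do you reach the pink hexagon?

turn left 156°, forward 3.9 m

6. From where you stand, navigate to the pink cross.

turn left 94°, forward 3.3 m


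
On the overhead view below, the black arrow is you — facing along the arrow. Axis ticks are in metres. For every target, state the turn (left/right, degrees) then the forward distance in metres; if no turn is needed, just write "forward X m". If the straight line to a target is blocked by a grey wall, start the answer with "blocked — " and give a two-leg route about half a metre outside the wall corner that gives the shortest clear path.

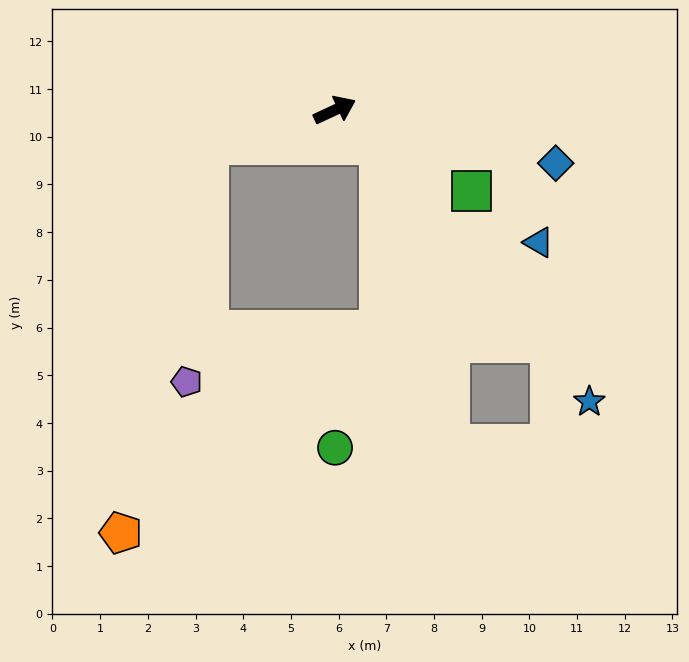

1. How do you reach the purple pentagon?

blocked — turn left 170°, forward 2.7 m, then turn left 70°, forward 5.0 m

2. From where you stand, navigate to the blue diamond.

turn right 38°, forward 4.8 m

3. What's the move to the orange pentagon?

blocked — turn left 170°, forward 2.7 m, then turn left 62°, forward 8.4 m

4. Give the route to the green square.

turn right 56°, forward 3.3 m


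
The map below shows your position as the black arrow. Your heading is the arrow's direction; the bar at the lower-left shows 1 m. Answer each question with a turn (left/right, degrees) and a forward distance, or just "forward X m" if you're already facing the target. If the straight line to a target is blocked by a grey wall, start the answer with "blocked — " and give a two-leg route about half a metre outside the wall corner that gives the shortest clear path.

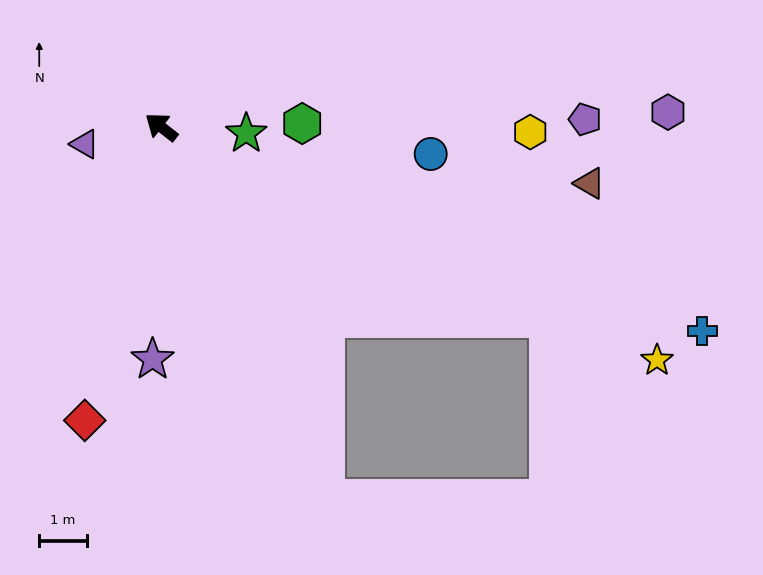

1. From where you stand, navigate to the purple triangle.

turn left 51°, forward 1.6 m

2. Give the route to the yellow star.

turn right 167°, forward 11.5 m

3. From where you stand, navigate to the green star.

turn right 146°, forward 1.8 m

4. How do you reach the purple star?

turn left 126°, forward 4.9 m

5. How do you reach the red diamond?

turn left 113°, forward 6.3 m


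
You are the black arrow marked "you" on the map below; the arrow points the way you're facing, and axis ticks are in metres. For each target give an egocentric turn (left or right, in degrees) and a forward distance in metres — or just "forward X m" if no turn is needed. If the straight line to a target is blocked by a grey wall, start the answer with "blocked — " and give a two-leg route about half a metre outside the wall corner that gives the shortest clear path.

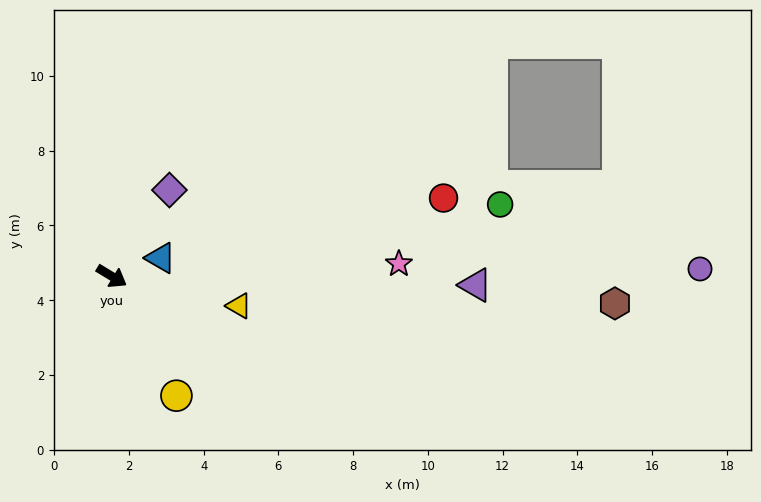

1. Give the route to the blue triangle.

turn left 52°, forward 1.4 m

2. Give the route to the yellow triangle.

turn left 18°, forward 3.5 m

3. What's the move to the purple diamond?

turn left 87°, forward 2.8 m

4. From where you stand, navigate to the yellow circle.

turn right 30°, forward 3.6 m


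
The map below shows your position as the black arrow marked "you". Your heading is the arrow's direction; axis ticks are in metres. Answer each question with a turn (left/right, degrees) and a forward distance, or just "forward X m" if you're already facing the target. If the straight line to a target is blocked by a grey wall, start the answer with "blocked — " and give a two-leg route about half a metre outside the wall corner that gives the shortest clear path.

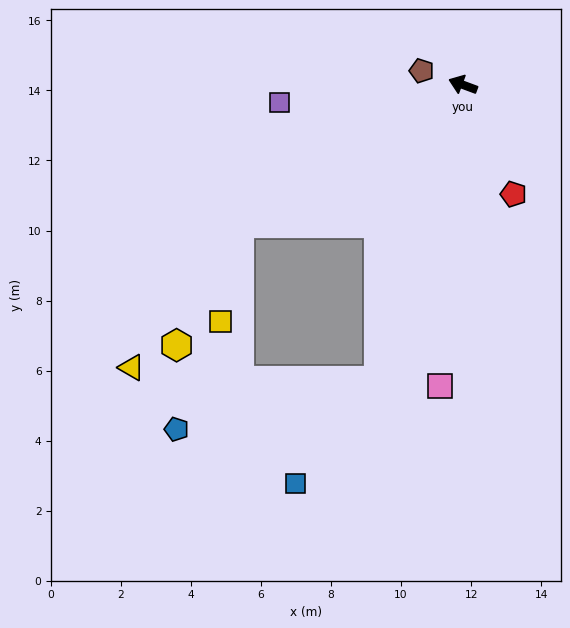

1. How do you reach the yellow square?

blocked — turn left 52°, forward 7.5 m, then turn left 47°, forward 2.8 m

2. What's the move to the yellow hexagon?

blocked — turn left 52°, forward 7.5 m, then turn left 31°, forward 3.9 m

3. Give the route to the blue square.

blocked — turn left 95°, forward 8.8 m, then turn right 24°, forward 3.8 m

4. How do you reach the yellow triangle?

blocked — turn left 52°, forward 7.5 m, then turn left 22°, forward 5.1 m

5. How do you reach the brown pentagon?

forward 1.2 m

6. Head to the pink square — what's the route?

turn left 106°, forward 8.6 m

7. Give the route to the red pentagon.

turn left 135°, forward 3.4 m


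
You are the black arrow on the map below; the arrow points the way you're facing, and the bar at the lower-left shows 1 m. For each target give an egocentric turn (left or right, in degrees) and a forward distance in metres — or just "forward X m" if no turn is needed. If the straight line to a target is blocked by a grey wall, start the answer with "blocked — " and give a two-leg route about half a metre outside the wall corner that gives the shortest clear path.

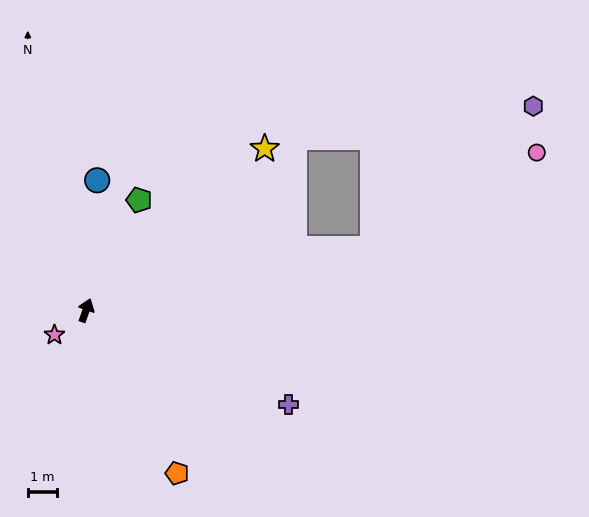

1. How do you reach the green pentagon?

turn right 6°, forward 4.2 m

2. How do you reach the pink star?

turn left 147°, forward 1.4 m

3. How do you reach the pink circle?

blocked — turn right 58°, forward 10.0 m, then turn left 18°, forward 6.5 m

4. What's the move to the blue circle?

turn left 15°, forward 4.5 m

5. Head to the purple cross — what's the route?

turn right 95°, forward 7.6 m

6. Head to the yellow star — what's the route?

turn right 28°, forward 8.2 m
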